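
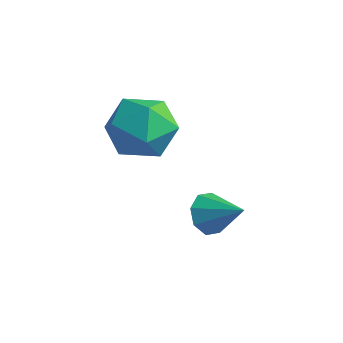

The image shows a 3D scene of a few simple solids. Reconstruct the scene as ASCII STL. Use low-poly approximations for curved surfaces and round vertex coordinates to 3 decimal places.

solid 
facet normal -0.845 -0.129 -0.519
outer loop
vertex 1.775 -0.441 -0.504
vertex 1.399 -0.488 0.12
vertex 1.591 0.056 -0.328
endloop
endfacet
facet normal 0.754 0.449 -0.480
outer loop
vertex 1.775 -0.441 -0.504
vertex 1.591 0.056 -0.328
vertex 2.541 -0.312 0.82
endloop
endfacet
facet normal -0.845 -0.129 -0.519
outer loop
vertex 1.591 0.056 -0.328
vertex 1.399 -0.488 0.12
vertex 1.294 0.235 0.111
endloop
endfacet
facet normal 0.435 0.898 -0.072
outer loop
vertex 1.591 0.056 -0.328
vertex 1.294 0.235 0.111
vertex 2.541 -0.312 0.82
endloop
endfacet
facet normal -0.846 -0.129 -0.517
outer loop
vertex 1.294 0.235 0.111
vertex 1.399 -0.488 0.12
vertex 1.06 -0.01 0.555
endloop
endfacet
facet normal 0.082 0.854 0.514
outer loop
vertex 1.294 0.235 0.111
vertex 1.06 -0.01 0.555
vertex 2.541 -0.312 0.82
endloop
endfacet
facet normal -0.846 -0.129 -0.517
outer loop
vertex 1.06 -0.01 0.555
vertex 1.399 -0.488 0.12
vertex 1.024 -0.534 0.745
endloop
endfacet
facet normal -0.097 0.345 0.934
outer loop
vertex 1.06 -0.01 0.555
vertex 1.024 -0.534 0.745
vertex 2.541 -0.312 0.82
endloop
endfacet
facet normal -0.846 -0.129 -0.517
outer loop
vertex 1.024 -0.534 0.745
vertex 1.399 -0.488 0.12
vertex 1.208 -1.031 0.568
endloop
endfacet
facet normal 0.002 -0.335 0.942
outer loop
vertex 1.024 -0.534 0.745
vertex 1.208 -1.031 0.568
vertex 2.541 -0.312 0.82
endloop
endfacet
facet normal -0.845 -0.130 -0.518
outer loop
vertex 1.208 -1.031 0.568
vertex 1.399 -0.488 0.12
vertex 1.504 -1.21 0.13
endloop
endfacet
facet normal 0.320 -0.781 0.536
outer loop
vertex 1.208 -1.031 0.568
vertex 1.504 -1.21 0.13
vertex 2.541 -0.312 0.82
endloop
endfacet
facet normal -0.845 -0.130 -0.519
outer loop
vertex 1.504 -1.21 0.13
vertex 1.399 -0.488 0.12
vertex 1.739 -0.966 -0.314
endloop
endfacet
facet normal 0.673 -0.738 -0.050
outer loop
vertex 1.504 -1.21 0.13
vertex 1.739 -0.966 -0.314
vertex 2.541 -0.312 0.82
endloop
endfacet
facet normal -0.845 -0.130 -0.519
outer loop
vertex 1.739 -0.966 -0.314
vertex 1.399 -0.488 0.12
vertex 1.775 -0.441 -0.504
endloop
endfacet
facet normal 0.852 -0.229 -0.471
outer loop
vertex 1.739 -0.966 -0.314
vertex 1.775 -0.441 -0.504
vertex 2.541 -0.312 0.82
endloop
endfacet
facet normal -0.264 0.964 -0.033
outer loop
vertex -0.914 0.391 1.973
vertex -1.996 0.108 2.342
vertex -1.155 0.365 3.125
endloop
endfacet
facet normal 0.432 0.895 0.110
outer loop
vertex -0.914 0.391 1.973
vertex -1.155 0.365 3.125
vertex -0.138 -0.076 2.726
endloop
endfacet
facet normal 0.732 0.532 -0.425
outer loop
vertex -0.914 0.391 1.973
vertex -0.138 -0.076 2.726
vertex -0.351 -0.606 1.696
endloop
endfacet
facet normal 0.223 0.376 -0.899
outer loop
vertex -0.914 0.391 1.973
vertex -0.351 -0.606 1.696
vertex -1.499 -0.492 1.459
endloop
endfacet
facet normal -0.392 0.643 -0.658
outer loop
vertex -0.914 0.391 1.973
vertex -1.499 -0.492 1.459
vertex -1.996 0.108 2.342
endloop
endfacet
facet normal 0.496 0.506 0.705
outer loop
vertex -0.138 -0.076 2.726
vertex -1.155 0.365 3.125
vertex -0.741 -0.648 3.561
endloop
endfacet
facet normal -0.629 0.618 0.472
outer loop
vertex -1.155 0.365 3.125
vertex -1.996 0.108 2.342
vertex -1.889 -0.534 3.324
endloop
endfacet
facet normal -0.837 0.098 -0.538
outer loop
vertex -1.996 0.108 2.342
vertex -1.499 -0.492 1.459
vertex -2.102 -1.064 2.294
endloop
endfacet
facet normal 0.158 -0.335 -0.929
outer loop
vertex -1.499 -0.492 1.459
vertex -0.351 -0.606 1.696
vertex -1.085 -1.505 1.895
endloop
endfacet
facet normal 0.984 -0.082 -0.161
outer loop
vertex -0.351 -0.606 1.696
vertex -0.138 -0.076 2.726
vertex -0.244 -1.248 2.678
endloop
endfacet
facet normal -0.223 -0.376 0.899
outer loop
vertex -1.326 -1.531 3.047
vertex -0.741 -0.648 3.561
vertex -1.889 -0.534 3.324
endloop
endfacet
facet normal -0.732 -0.532 0.425
outer loop
vertex -1.326 -1.531 3.047
vertex -1.889 -0.534 3.324
vertex -2.102 -1.064 2.294
endloop
endfacet
facet normal -0.432 -0.895 -0.110
outer loop
vertex -1.326 -1.531 3.047
vertex -2.102 -1.064 2.294
vertex -1.085 -1.505 1.895
endloop
endfacet
facet normal 0.264 -0.964 0.033
outer loop
vertex -1.326 -1.531 3.047
vertex -1.085 -1.505 1.895
vertex -0.244 -1.248 2.678
endloop
endfacet
facet normal 0.392 -0.643 0.658
outer loop
vertex -1.326 -1.531 3.047
vertex -0.244 -1.248 2.678
vertex -0.741 -0.648 3.561
endloop
endfacet
facet normal -0.158 0.335 0.929
outer loop
vertex -1.889 -0.534 3.324
vertex -0.741 -0.648 3.561
vertex -1.155 0.365 3.125
endloop
endfacet
facet normal -0.984 0.082 0.161
outer loop
vertex -2.102 -1.064 2.294
vertex -1.889 -0.534 3.324
vertex -1.996 0.108 2.342
endloop
endfacet
facet normal -0.496 -0.506 -0.705
outer loop
vertex -1.085 -1.505 1.895
vertex -2.102 -1.064 2.294
vertex -1.499 -0.492 1.459
endloop
endfacet
facet normal 0.629 -0.618 -0.472
outer loop
vertex -0.244 -1.248 2.678
vertex -1.085 -1.505 1.895
vertex -0.351 -0.606 1.696
endloop
endfacet
facet normal 0.837 -0.098 0.538
outer loop
vertex -0.741 -0.648 3.561
vertex -0.244 -1.248 2.678
vertex -0.138 -0.076 2.726
endloop
endfacet

endsolid


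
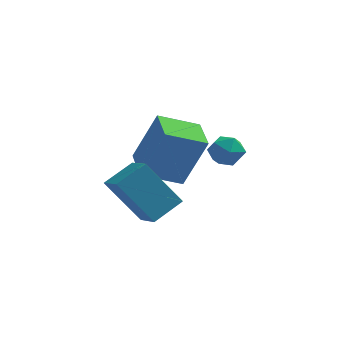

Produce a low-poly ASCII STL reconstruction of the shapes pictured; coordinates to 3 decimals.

solid 
facet normal -0.502 0.764 -0.407
outer loop
vertex -0.668 -2.979 -0.289
vertex 0.08 -2.192 0.266
vertex 0.503 -3.02 -1.81
endloop
endfacet
facet normal -0.613 -0.646 -0.455
outer loop
vertex 1.1 -3.928 -1.326
vertex -0.668 -2.979 -0.289
vertex 0.503 -3.02 -1.81
endloop
endfacet
facet normal -0.502 0.763 -0.407
outer loop
vertex 0.503 -3.02 -1.81
vertex 0.08 -2.192 0.266
vertex 1.251 -2.232 -1.255
endloop
endfacet
facet normal 0.610 -0.021 -0.792
outer loop
vertex 1.251 -2.232 -1.255
vertex 1.1 -3.928 -1.326
vertex 0.503 -3.02 -1.81
endloop
endfacet
facet normal -0.610 0.021 0.792
outer loop
vertex -0.668 -2.979 -0.289
vertex 0.677 -3.1 0.75
vertex 0.08 -2.192 0.266
endloop
endfacet
facet normal -0.613 -0.645 -0.455
outer loop
vertex -0.071 -3.888 0.195
vertex -0.668 -2.979 -0.289
vertex 1.1 -3.928 -1.326
endloop
endfacet
facet normal -0.610 0.021 0.792
outer loop
vertex -0.071 -3.888 0.195
vertex 0.677 -3.1 0.75
vertex -0.668 -2.979 -0.289
endloop
endfacet
facet normal 0.613 0.646 0.455
outer loop
vertex 0.08 -2.192 0.266
vertex 0.677 -3.1 0.75
vertex 1.251 -2.232 -1.255
endloop
endfacet
facet normal 0.610 -0.021 -0.792
outer loop
vertex 1.848 -3.141 -0.771
vertex 1.1 -3.928 -1.326
vertex 1.251 -2.232 -1.255
endloop
endfacet
facet normal 0.614 0.645 0.455
outer loop
vertex 1.251 -2.232 -1.255
vertex 0.677 -3.1 0.75
vertex 1.848 -3.141 -0.771
endloop
endfacet
facet normal 0.502 -0.764 0.406
outer loop
vertex 1.848 -3.141 -0.771
vertex -0.071 -3.888 0.195
vertex 1.1 -3.928 -1.326
endloop
endfacet
facet normal 0.502 -0.763 0.407
outer loop
vertex 0.677 -3.1 0.75
vertex -0.071 -3.888 0.195
vertex 1.848 -3.141 -0.771
endloop
endfacet
facet normal 0.348 0.868 -0.355
outer loop
vertex 3.002 1.073 -1.003
vertex 2.424 1.4 -0.77
vertex 2.989 1.344 -0.353
endloop
endfacet
facet normal 0.883 0.438 -0.165
outer loop
vertex 3.002 1.073 -1.003
vertex 2.989 1.344 -0.353
vertex 3.281 0.713 -0.466
endloop
endfacet
facet normal 0.825 -0.165 -0.540
outer loop
vertex 3.002 1.073 -1.003
vertex 3.281 0.713 -0.466
vertex 2.896 0.378 -0.952
endloop
endfacet
facet normal 0.253 -0.109 -0.961
outer loop
vertex 3.002 1.073 -1.003
vertex 2.896 0.378 -0.952
vertex 2.366 0.803 -1.14
endloop
endfacet
facet normal -0.042 0.529 -0.847
outer loop
vertex 3.002 1.073 -1.003
vertex 2.366 0.803 -1.14
vertex 2.424 1.4 -0.77
endloop
endfacet
facet normal 0.803 0.277 0.527
outer loop
vertex 3.281 0.713 -0.466
vertex 2.989 1.344 -0.353
vertex 2.874 0.817 0.1
endloop
endfacet
facet normal -0.064 0.974 0.218
outer loop
vertex 2.989 1.344 -0.353
vertex 2.424 1.4 -0.77
vertex 2.344 1.242 -0.088
endloop
endfacet
facet normal -0.696 0.426 -0.578
outer loop
vertex 2.424 1.4 -0.77
vertex 2.366 0.803 -1.14
vertex 1.959 0.907 -0.574
endloop
endfacet
facet normal -0.217 -0.609 -0.763
outer loop
vertex 2.366 0.803 -1.14
vertex 2.896 0.378 -0.952
vertex 2.251 0.276 -0.687
endloop
endfacet
facet normal 0.709 -0.700 -0.079
outer loop
vertex 2.896 0.378 -0.952
vertex 3.281 0.713 -0.466
vertex 2.816 0.22 -0.27
endloop
endfacet
facet normal -0.253 0.109 0.961
outer loop
vertex 2.238 0.547 -0.037
vertex 2.874 0.817 0.1
vertex 2.344 1.242 -0.088
endloop
endfacet
facet normal -0.825 0.165 0.540
outer loop
vertex 2.238 0.547 -0.037
vertex 2.344 1.242 -0.088
vertex 1.959 0.907 -0.574
endloop
endfacet
facet normal -0.883 -0.438 0.165
outer loop
vertex 2.238 0.547 -0.037
vertex 1.959 0.907 -0.574
vertex 2.251 0.276 -0.687
endloop
endfacet
facet normal -0.348 -0.868 0.355
outer loop
vertex 2.238 0.547 -0.037
vertex 2.251 0.276 -0.687
vertex 2.816 0.22 -0.27
endloop
endfacet
facet normal 0.042 -0.529 0.847
outer loop
vertex 2.238 0.547 -0.037
vertex 2.816 0.22 -0.27
vertex 2.874 0.817 0.1
endloop
endfacet
facet normal 0.217 0.609 0.763
outer loop
vertex 2.344 1.242 -0.088
vertex 2.874 0.817 0.1
vertex 2.989 1.344 -0.353
endloop
endfacet
facet normal -0.709 0.700 0.079
outer loop
vertex 1.959 0.907 -0.574
vertex 2.344 1.242 -0.088
vertex 2.424 1.4 -0.77
endloop
endfacet
facet normal -0.803 -0.277 -0.527
outer loop
vertex 2.251 0.276 -0.687
vertex 1.959 0.907 -0.574
vertex 2.366 0.803 -1.14
endloop
endfacet
facet normal 0.064 -0.974 -0.218
outer loop
vertex 2.816 0.22 -0.27
vertex 2.251 0.276 -0.687
vertex 2.896 0.378 -0.952
endloop
endfacet
facet normal 0.696 -0.426 0.578
outer loop
vertex 2.874 0.817 0.1
vertex 2.816 0.22 -0.27
vertex 3.281 0.713 -0.466
endloop
endfacet
facet normal -0.853 -0.362 0.376
outer loop
vertex 0.916 -1.09 1.051
vertex 0.421 0.242 1.212
vertex 0.106 -1.16 -0.852
endloop
endfacet
facet normal 0.346 -0.931 -0.113
outer loop
vertex 1.419 -0.602 -1.432
vertex 0.916 -1.09 1.051
vertex 0.106 -1.16 -0.852
endloop
endfacet
facet normal -0.853 -0.363 0.376
outer loop
vertex 0.106 -1.16 -0.852
vertex 0.421 0.242 1.212
vertex -0.389 0.171 -0.691
endloop
endfacet
facet normal -0.392 -0.034 -0.920
outer loop
vertex -0.389 0.171 -0.691
vertex 1.419 -0.602 -1.432
vertex 0.106 -1.16 -0.852
endloop
endfacet
facet normal 0.392 0.034 0.920
outer loop
vertex 0.916 -1.09 1.051
vertex 1.734 0.8 0.632
vertex 0.421 0.242 1.212
endloop
endfacet
facet normal 0.347 -0.931 -0.113
outer loop
vertex 2.229 -0.531 0.471
vertex 0.916 -1.09 1.051
vertex 1.419 -0.602 -1.432
endloop
endfacet
facet normal 0.392 0.034 0.920
outer loop
vertex 2.229 -0.531 0.471
vertex 1.734 0.8 0.632
vertex 0.916 -1.09 1.051
endloop
endfacet
facet normal -0.346 0.931 0.113
outer loop
vertex 0.421 0.242 1.212
vertex 1.734 0.8 0.632
vertex -0.389 0.171 -0.691
endloop
endfacet
facet normal -0.392 -0.034 -0.920
outer loop
vertex 0.924 0.73 -1.271
vertex 1.419 -0.602 -1.432
vertex -0.389 0.171 -0.691
endloop
endfacet
facet normal -0.346 0.931 0.113
outer loop
vertex -0.389 0.171 -0.691
vertex 1.734 0.8 0.632
vertex 0.924 0.73 -1.271
endloop
endfacet
facet normal 0.853 0.362 -0.376
outer loop
vertex 0.924 0.73 -1.271
vertex 2.229 -0.531 0.471
vertex 1.419 -0.602 -1.432
endloop
endfacet
facet normal 0.853 0.363 -0.376
outer loop
vertex 1.734 0.8 0.632
vertex 2.229 -0.531 0.471
vertex 0.924 0.73 -1.271
endloop
endfacet

endsolid


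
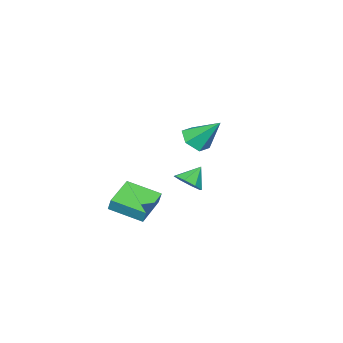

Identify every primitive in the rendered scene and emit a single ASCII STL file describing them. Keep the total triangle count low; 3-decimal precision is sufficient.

solid 
facet normal 0.133 -0.663 -0.737
outer loop
vertex 1.384 3.286 1.974
vertex 0.854 2.673 2.43
vertex 0.466 3.265 1.827
endloop
endfacet
facet normal 0.032 0.941 -0.337
outer loop
vertex 1.384 3.286 1.974
vertex 0.466 3.265 1.827
vertex 0.586 4.007 3.91
endloop
endfacet
facet normal 0.133 -0.663 -0.737
outer loop
vertex 0.466 3.265 1.827
vertex 0.854 2.673 2.43
vertex -0.064 2.652 2.283
endloop
endfacet
facet normal -0.802 0.575 -0.159
outer loop
vertex 0.466 3.265 1.827
vertex -0.064 2.652 2.283
vertex 0.586 4.007 3.91
endloop
endfacet
facet normal 0.133 -0.663 -0.737
outer loop
vertex -0.064 2.652 2.283
vertex 0.854 2.673 2.43
vertex 0.324 2.06 2.886
endloop
endfacet
facet normal -0.884 -0.119 0.452
outer loop
vertex -0.064 2.652 2.283
vertex 0.324 2.06 2.886
vertex 0.586 4.007 3.91
endloop
endfacet
facet normal 0.134 -0.663 -0.736
outer loop
vertex 0.324 2.06 2.886
vertex 0.854 2.673 2.43
vertex 1.242 2.082 3.033
endloop
endfacet
facet normal -0.131 -0.448 0.885
outer loop
vertex 0.324 2.06 2.886
vertex 1.242 2.082 3.033
vertex 0.586 4.007 3.91
endloop
endfacet
facet normal 0.134 -0.663 -0.736
outer loop
vertex 1.242 2.082 3.033
vertex 0.854 2.673 2.43
vertex 1.772 2.695 2.577
endloop
endfacet
facet normal 0.703 -0.082 0.706
outer loop
vertex 1.242 2.082 3.033
vertex 1.772 2.695 2.577
vertex 0.586 4.007 3.91
endloop
endfacet
facet normal 0.134 -0.663 -0.736
outer loop
vertex 1.772 2.695 2.577
vertex 0.854 2.673 2.43
vertex 1.384 3.286 1.974
endloop
endfacet
facet normal 0.785 0.612 0.095
outer loop
vertex 1.772 2.695 2.577
vertex 1.384 3.286 1.974
vertex 0.586 4.007 3.91
endloop
endfacet
facet normal -0.954 -0.216 0.206
outer loop
vertex 3.268 0.096 -0.39
vertex 2.735 1.904 -0.964
vertex 3.166 -0.174 -1.147
endloop
endfacet
facet normal 0.270 -0.918 0.291
outer loop
vertex 5.065 0.256 -1.556
vertex 3.268 0.096 -0.39
vertex 3.166 -0.174 -1.147
endloop
endfacet
facet normal -0.954 -0.216 0.206
outer loop
vertex 3.166 -0.174 -1.147
vertex 2.735 1.904 -0.964
vertex 2.633 1.633 -1.721
endloop
endfacet
facet normal -0.126 -0.334 -0.934
outer loop
vertex 2.633 1.633 -1.721
vertex 5.065 0.256 -1.556
vertex 3.166 -0.174 -1.147
endloop
endfacet
facet normal 0.126 0.334 0.934
outer loop
vertex 3.268 0.096 -0.39
vertex 4.634 2.334 -1.373
vertex 2.735 1.904 -0.964
endloop
endfacet
facet normal 0.271 -0.917 0.292
outer loop
vertex 5.167 0.527 -0.799
vertex 3.268 0.096 -0.39
vertex 5.065 0.256 -1.556
endloop
endfacet
facet normal 0.125 0.334 0.934
outer loop
vertex 5.167 0.527 -0.799
vertex 4.634 2.334 -1.373
vertex 3.268 0.096 -0.39
endloop
endfacet
facet normal -0.271 0.917 -0.292
outer loop
vertex 2.735 1.904 -0.964
vertex 4.634 2.334 -1.373
vertex 2.633 1.633 -1.721
endloop
endfacet
facet normal -0.126 -0.334 -0.934
outer loop
vertex 4.532 2.064 -2.13
vertex 5.065 0.256 -1.556
vertex 2.633 1.633 -1.721
endloop
endfacet
facet normal -0.271 0.918 -0.291
outer loop
vertex 2.633 1.633 -1.721
vertex 4.634 2.334 -1.373
vertex 4.532 2.064 -2.13
endloop
endfacet
facet normal 0.954 0.216 -0.206
outer loop
vertex 4.532 2.064 -2.13
vertex 5.167 0.527 -0.799
vertex 5.065 0.256 -1.556
endloop
endfacet
facet normal 0.954 0.216 -0.206
outer loop
vertex 4.634 2.334 -1.373
vertex 5.167 0.527 -0.799
vertex 4.532 2.064 -2.13
endloop
endfacet
facet normal 0.696 -0.169 -0.698
outer loop
vertex -2.044 -0.711 -2.63
vertex -2.564 -0.264 -3.257
vertex -1.9 -0.015 -2.655
endloop
endfacet
facet normal 0.204 -0.007 0.979
outer loop
vertex -2.044 -0.711 -2.63
vertex -1.9 -0.015 -2.655
vertex -3.496 -0.036 -2.323
endloop
endfacet
facet normal 0.696 -0.170 -0.697
outer loop
vertex -1.9 -0.015 -2.655
vertex -2.564 -0.264 -3.257
vertex -2.145 0.536 -3.034
endloop
endfacet
facet normal 0.154 0.606 0.781
outer loop
vertex -1.9 -0.015 -2.655
vertex -2.145 0.536 -3.034
vertex -3.496 -0.036 -2.323
endloop
endfacet
facet normal 0.696 -0.170 -0.698
outer loop
vertex -2.145 0.536 -3.034
vertex -2.564 -0.264 -3.257
vertex -2.635 0.619 -3.543
endloop
endfacet
facet normal -0.205 0.915 0.347
outer loop
vertex -2.145 0.536 -3.034
vertex -2.635 0.619 -3.543
vertex -3.496 -0.036 -2.323
endloop
endfacet
facet normal 0.697 -0.170 -0.697
outer loop
vertex -2.635 0.619 -3.543
vertex -2.564 -0.264 -3.257
vertex -3.083 0.184 -3.885
endloop
endfacet
facet normal -0.666 0.742 -0.072
outer loop
vertex -2.635 0.619 -3.543
vertex -3.083 0.184 -3.885
vertex -3.496 -0.036 -2.323
endloop
endfacet
facet normal 0.697 -0.170 -0.697
outer loop
vertex -3.083 0.184 -3.885
vertex -2.564 -0.264 -3.257
vertex -3.227 -0.512 -3.859
endloop
endfacet
facet normal -0.956 0.189 -0.226
outer loop
vertex -3.083 0.184 -3.885
vertex -3.227 -0.512 -3.859
vertex -3.496 -0.036 -2.323
endloop
endfacet
facet normal 0.696 -0.169 -0.697
outer loop
vertex -3.227 -0.512 -3.859
vertex -2.564 -0.264 -3.257
vertex -2.982 -1.063 -3.481
endloop
endfacet
facet normal -0.906 -0.422 -0.028
outer loop
vertex -3.227 -0.512 -3.859
vertex -2.982 -1.063 -3.481
vertex -3.496 -0.036 -2.323
endloop
endfacet
facet normal 0.696 -0.169 -0.698
outer loop
vertex -2.982 -1.063 -3.481
vertex -2.564 -0.264 -3.257
vertex -2.492 -1.146 -2.972
endloop
endfacet
facet normal -0.546 -0.732 0.407
outer loop
vertex -2.982 -1.063 -3.481
vertex -2.492 -1.146 -2.972
vertex -3.496 -0.036 -2.323
endloop
endfacet
facet normal 0.696 -0.169 -0.698
outer loop
vertex -2.492 -1.146 -2.972
vertex -2.564 -0.264 -3.257
vertex -2.044 -0.711 -2.63
endloop
endfacet
facet normal -0.086 -0.560 0.824
outer loop
vertex -2.492 -1.146 -2.972
vertex -2.044 -0.711 -2.63
vertex -3.496 -0.036 -2.323
endloop
endfacet

endsolid


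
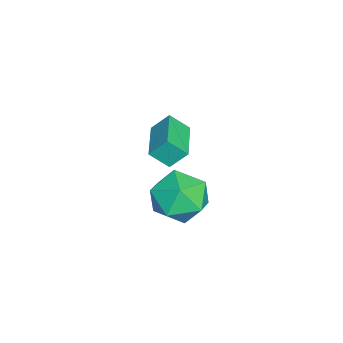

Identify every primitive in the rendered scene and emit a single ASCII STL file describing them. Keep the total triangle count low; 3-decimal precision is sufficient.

solid 
facet normal -0.992 -0.119 -0.032
outer loop
vertex -3.941 -2.106 0.462
vertex -4.012 -1.326 -0.253
vertex -3.833 -2.799 -0.306
endloop
endfacet
facet normal 0.067 -0.736 0.674
outer loop
vertex -1.968 -2.574 -0.247
vertex -3.941 -2.106 0.462
vertex -3.833 -2.799 -0.306
endloop
endfacet
facet normal -0.992 -0.119 -0.030
outer loop
vertex -3.833 -2.799 -0.306
vertex -4.012 -1.326 -0.253
vertex -3.905 -2.019 -1.02
endloop
endfacet
facet normal 0.104 -0.666 -0.738
outer loop
vertex -3.905 -2.019 -1.02
vertex -1.968 -2.574 -0.247
vertex -3.833 -2.799 -0.306
endloop
endfacet
facet normal -0.104 0.667 0.738
outer loop
vertex -3.941 -2.106 0.462
vertex -2.147 -1.101 -0.194
vertex -4.012 -1.326 -0.253
endloop
endfacet
facet normal 0.068 -0.736 0.674
outer loop
vertex -2.075 -1.881 0.52
vertex -3.941 -2.106 0.462
vertex -1.968 -2.574 -0.247
endloop
endfacet
facet normal -0.103 0.666 0.738
outer loop
vertex -2.075 -1.881 0.52
vertex -2.147 -1.101 -0.194
vertex -3.941 -2.106 0.462
endloop
endfacet
facet normal -0.067 0.736 -0.674
outer loop
vertex -4.012 -1.326 -0.253
vertex -2.147 -1.101 -0.194
vertex -3.905 -2.019 -1.02
endloop
endfacet
facet normal 0.103 -0.667 -0.738
outer loop
vertex -2.039 -1.794 -0.962
vertex -1.968 -2.574 -0.247
vertex -3.905 -2.019 -1.02
endloop
endfacet
facet normal -0.068 0.736 -0.674
outer loop
vertex -3.905 -2.019 -1.02
vertex -2.147 -1.101 -0.194
vertex -2.039 -1.794 -0.962
endloop
endfacet
facet normal 0.992 0.119 0.031
outer loop
vertex -2.039 -1.794 -0.962
vertex -2.075 -1.881 0.52
vertex -1.968 -2.574 -0.247
endloop
endfacet
facet normal 0.992 0.120 0.031
outer loop
vertex -2.147 -1.101 -0.194
vertex -2.075 -1.881 0.52
vertex -2.039 -1.794 -0.962
endloop
endfacet
facet normal -0.866 -0.320 0.384
outer loop
vertex -0.164 -0.676 0.239
vertex 0.218 -1.85 0.122
vertex 0.45 -1.224 1.168
endloop
endfacet
facet normal -0.692 0.320 0.647
outer loop
vertex -0.164 -0.676 0.239
vertex 0.45 -1.224 1.168
vertex 0.707 -0.05 0.862
endloop
endfacet
facet normal -0.627 0.773 0.099
outer loop
vertex -0.164 -0.676 0.239
vertex 0.707 -0.05 0.862
vertex 0.635 0.05 -0.372
endloop
endfacet
facet normal -0.760 0.413 -0.502
outer loop
vertex -0.164 -0.676 0.239
vertex 0.635 0.05 -0.372
vertex 0.332 -1.063 -0.83
endloop
endfacet
facet normal -0.908 -0.263 -0.326
outer loop
vertex -0.164 -0.676 0.239
vertex 0.332 -1.063 -0.83
vertex 0.218 -1.85 0.122
endloop
endfacet
facet normal -0.055 0.263 0.963
outer loop
vertex 0.707 -0.05 0.862
vertex 0.45 -1.224 1.168
vertex 1.628 -0.837 1.13
endloop
endfacet
facet normal -0.337 -0.773 0.537
outer loop
vertex 0.45 -1.224 1.168
vertex 0.218 -1.85 0.122
vertex 1.325 -1.95 0.672
endloop
endfacet
facet normal -0.404 -0.681 -0.611
outer loop
vertex 0.218 -1.85 0.122
vertex 0.332 -1.063 -0.83
vertex 1.253 -1.85 -0.562
endloop
endfacet
facet normal -0.165 0.413 -0.896
outer loop
vertex 0.332 -1.063 -0.83
vertex 0.635 0.05 -0.372
vertex 1.51 -0.676 -0.868
endloop
endfacet
facet normal 0.051 0.996 0.078
outer loop
vertex 0.635 0.05 -0.372
vertex 0.707 -0.05 0.862
vertex 1.742 -0.05 0.178
endloop
endfacet
facet normal 0.760 -0.413 0.502
outer loop
vertex 2.124 -1.224 0.061
vertex 1.628 -0.837 1.13
vertex 1.325 -1.95 0.672
endloop
endfacet
facet normal 0.627 -0.773 -0.099
outer loop
vertex 2.124 -1.224 0.061
vertex 1.325 -1.95 0.672
vertex 1.253 -1.85 -0.562
endloop
endfacet
facet normal 0.692 -0.320 -0.647
outer loop
vertex 2.124 -1.224 0.061
vertex 1.253 -1.85 -0.562
vertex 1.51 -0.676 -0.868
endloop
endfacet
facet normal 0.866 0.320 -0.384
outer loop
vertex 2.124 -1.224 0.061
vertex 1.51 -0.676 -0.868
vertex 1.742 -0.05 0.178
endloop
endfacet
facet normal 0.908 0.263 0.326
outer loop
vertex 2.124 -1.224 0.061
vertex 1.742 -0.05 0.178
vertex 1.628 -0.837 1.13
endloop
endfacet
facet normal 0.165 -0.413 0.896
outer loop
vertex 1.325 -1.95 0.672
vertex 1.628 -0.837 1.13
vertex 0.45 -1.224 1.168
endloop
endfacet
facet normal -0.051 -0.996 -0.078
outer loop
vertex 1.253 -1.85 -0.562
vertex 1.325 -1.95 0.672
vertex 0.218 -1.85 0.122
endloop
endfacet
facet normal 0.055 -0.263 -0.963
outer loop
vertex 1.51 -0.676 -0.868
vertex 1.253 -1.85 -0.562
vertex 0.332 -1.063 -0.83
endloop
endfacet
facet normal 0.337 0.773 -0.537
outer loop
vertex 1.742 -0.05 0.178
vertex 1.51 -0.676 -0.868
vertex 0.635 0.05 -0.372
endloop
endfacet
facet normal 0.404 0.681 0.611
outer loop
vertex 1.628 -0.837 1.13
vertex 1.742 -0.05 0.178
vertex 0.707 -0.05 0.862
endloop
endfacet

endsolid


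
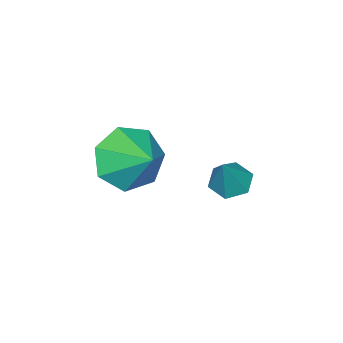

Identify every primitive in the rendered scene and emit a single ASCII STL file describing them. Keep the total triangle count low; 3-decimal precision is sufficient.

solid 
facet normal -0.283 -0.806 -0.520
outer loop
vertex 3.408 -3.894 2.079
vertex 2.949 -4.141 2.712
vertex 2.736 -3.66 2.082
endloop
endfacet
facet normal 0.299 0.863 -0.407
outer loop
vertex 3.408 -3.894 2.079
vertex 2.736 -3.66 2.082
vertex 3.251 -3.279 3.268
endloop
endfacet
facet normal -0.282 -0.806 -0.520
outer loop
vertex 2.736 -3.66 2.082
vertex 2.949 -4.141 2.712
vertex 2.224 -3.789 2.56
endloop
endfacet
facet normal -0.362 0.922 -0.139
outer loop
vertex 2.736 -3.66 2.082
vertex 2.224 -3.789 2.56
vertex 3.251 -3.279 3.268
endloop
endfacet
facet normal -0.282 -0.806 -0.521
outer loop
vertex 2.224 -3.789 2.56
vertex 2.949 -4.141 2.712
vertex 2.258 -4.183 3.151
endloop
endfacet
facet normal -0.628 0.631 0.456
outer loop
vertex 2.224 -3.789 2.56
vertex 2.258 -4.183 3.151
vertex 3.251 -3.279 3.268
endloop
endfacet
facet normal -0.282 -0.806 -0.520
outer loop
vertex 2.258 -4.183 3.151
vertex 2.949 -4.141 2.712
vertex 2.812 -4.545 3.412
endloop
endfacet
facet normal -0.301 0.210 0.930
outer loop
vertex 2.258 -4.183 3.151
vertex 2.812 -4.545 3.412
vertex 3.251 -3.279 3.268
endloop
endfacet
facet normal -0.284 -0.805 -0.520
outer loop
vertex 2.812 -4.545 3.412
vertex 2.949 -4.141 2.712
vertex 3.469 -4.604 3.145
endloop
endfacet
facet normal 0.374 -0.024 0.927
outer loop
vertex 2.812 -4.545 3.412
vertex 3.469 -4.604 3.145
vertex 3.251 -3.279 3.268
endloop
endfacet
facet normal -0.284 -0.805 -0.521
outer loop
vertex 3.469 -4.604 3.145
vertex 2.949 -4.141 2.712
vertex 3.734 -4.314 2.552
endloop
endfacet
facet normal 0.888 0.105 0.448
outer loop
vertex 3.469 -4.604 3.145
vertex 3.734 -4.314 2.552
vertex 3.251 -3.279 3.268
endloop
endfacet
facet normal -0.284 -0.806 -0.520
outer loop
vertex 3.734 -4.314 2.552
vertex 2.949 -4.141 2.712
vertex 3.408 -3.894 2.079
endloop
endfacet
facet normal 0.854 0.499 -0.145
outer loop
vertex 3.734 -4.314 2.552
vertex 3.408 -3.894 2.079
vertex 3.251 -3.279 3.268
endloop
endfacet
facet normal -0.491 -0.164 -0.855
outer loop
vertex 1.08 -3.081 0.737
vertex 0.674 -3.242 1.001
vertex 0.72 -2.749 0.88
endloop
endfacet
facet normal 0.655 0.750 -0.092
outer loop
vertex 1.08 -3.081 0.737
vertex 0.72 -2.749 0.88
vertex 1.226 -3.058 1.959
endloop
endfacet
facet normal -0.492 -0.164 -0.855
outer loop
vertex 0.72 -2.749 0.88
vertex 0.674 -3.242 1.001
vertex 0.315 -2.91 1.144
endloop
endfacet
facet normal -0.150 0.930 0.337
outer loop
vertex 0.72 -2.749 0.88
vertex 0.315 -2.91 1.144
vertex 1.226 -3.058 1.959
endloop
endfacet
facet normal -0.493 -0.165 -0.854
outer loop
vertex 0.315 -2.91 1.144
vertex 0.674 -3.242 1.001
vertex 0.269 -3.404 1.266
endloop
endfacet
facet normal -0.625 0.242 0.742
outer loop
vertex 0.315 -2.91 1.144
vertex 0.269 -3.404 1.266
vertex 1.226 -3.058 1.959
endloop
endfacet
facet normal -0.493 -0.166 -0.854
outer loop
vertex 0.269 -3.404 1.266
vertex 0.674 -3.242 1.001
vertex 0.629 -3.736 1.123
endloop
endfacet
facet normal -0.294 -0.629 0.720
outer loop
vertex 0.269 -3.404 1.266
vertex 0.629 -3.736 1.123
vertex 1.226 -3.058 1.959
endloop
endfacet
facet normal -0.493 -0.166 -0.854
outer loop
vertex 0.629 -3.736 1.123
vertex 0.674 -3.242 1.001
vertex 1.034 -3.574 0.858
endloop
endfacet
facet normal 0.513 -0.808 0.289
outer loop
vertex 0.629 -3.736 1.123
vertex 1.034 -3.574 0.858
vertex 1.226 -3.058 1.959
endloop
endfacet
facet normal -0.491 -0.164 -0.855
outer loop
vertex 1.034 -3.574 0.858
vertex 0.674 -3.242 1.001
vertex 1.08 -3.081 0.737
endloop
endfacet
facet normal 0.986 -0.120 -0.116
outer loop
vertex 1.034 -3.574 0.858
vertex 1.08 -3.081 0.737
vertex 1.226 -3.058 1.959
endloop
endfacet

endsolid


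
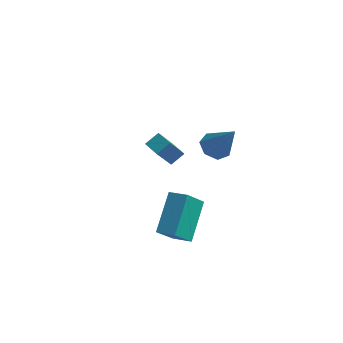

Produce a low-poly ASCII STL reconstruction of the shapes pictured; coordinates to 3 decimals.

solid 
facet normal -0.860 0.475 0.185
outer loop
vertex -0.318 0.951 -0.334
vertex 0.088 1.504 0.133
vertex -0.059 1.98 -1.776
endloop
endfacet
facet normal -0.489 -0.666 -0.563
outer loop
vertex 0.672 1.576 -1.933
vertex -0.318 0.951 -0.334
vertex -0.059 1.98 -1.776
endloop
endfacet
facet normal -0.860 0.475 0.185
outer loop
vertex -0.059 1.98 -1.776
vertex 0.088 1.504 0.133
vertex 0.347 2.533 -1.309
endloop
endfacet
facet normal 0.144 0.574 -0.806
outer loop
vertex 0.347 2.533 -1.309
vertex 0.672 1.576 -1.933
vertex -0.059 1.98 -1.776
endloop
endfacet
facet normal -0.144 -0.574 0.806
outer loop
vertex -0.318 0.951 -0.334
vertex 0.819 1.1 -0.024
vertex 0.088 1.504 0.133
endloop
endfacet
facet normal -0.489 -0.666 -0.563
outer loop
vertex 0.413 0.547 -0.491
vertex -0.318 0.951 -0.334
vertex 0.672 1.576 -1.933
endloop
endfacet
facet normal -0.144 -0.574 0.806
outer loop
vertex 0.413 0.547 -0.491
vertex 0.819 1.1 -0.024
vertex -0.318 0.951 -0.334
endloop
endfacet
facet normal 0.489 0.666 0.563
outer loop
vertex 0.088 1.504 0.133
vertex 0.819 1.1 -0.024
vertex 0.347 2.533 -1.309
endloop
endfacet
facet normal 0.144 0.574 -0.806
outer loop
vertex 1.078 2.129 -1.466
vertex 0.672 1.576 -1.933
vertex 0.347 2.533 -1.309
endloop
endfacet
facet normal 0.489 0.666 0.563
outer loop
vertex 0.347 2.533 -1.309
vertex 0.819 1.1 -0.024
vertex 1.078 2.129 -1.466
endloop
endfacet
facet normal 0.860 -0.475 -0.185
outer loop
vertex 1.078 2.129 -1.466
vertex 0.413 0.547 -0.491
vertex 0.672 1.576 -1.933
endloop
endfacet
facet normal 0.860 -0.475 -0.185
outer loop
vertex 0.819 1.1 -0.024
vertex 0.413 0.547 -0.491
vertex 1.078 2.129 -1.466
endloop
endfacet
facet normal -0.970 0.118 -0.212
outer loop
vertex 2.521 -2.991 0.332
vertex 2.876 -2.044 -0.763
vertex 2.622 -4.586 -1.015
endloop
endfacet
facet normal -0.239 -0.635 0.734
outer loop
vertex 3.524 -4.696 -0.817
vertex 2.521 -2.991 0.332
vertex 2.622 -4.586 -1.015
endloop
endfacet
facet normal -0.970 0.118 -0.213
outer loop
vertex 2.622 -4.586 -1.015
vertex 2.876 -2.044 -0.763
vertex 2.977 -3.64 -2.109
endloop
endfacet
facet normal 0.048 -0.763 -0.644
outer loop
vertex 2.977 -3.64 -2.109
vertex 3.524 -4.696 -0.817
vertex 2.622 -4.586 -1.015
endloop
endfacet
facet normal -0.048 0.763 0.644
outer loop
vertex 2.521 -2.991 0.332
vertex 3.778 -2.154 -0.565
vertex 2.876 -2.044 -0.763
endloop
endfacet
facet normal -0.237 -0.635 0.735
outer loop
vertex 3.423 -3.1 0.529
vertex 2.521 -2.991 0.332
vertex 3.524 -4.696 -0.817
endloop
endfacet
facet normal -0.048 0.763 0.644
outer loop
vertex 3.423 -3.1 0.529
vertex 3.778 -2.154 -0.565
vertex 2.521 -2.991 0.332
endloop
endfacet
facet normal 0.239 0.635 -0.735
outer loop
vertex 2.876 -2.044 -0.763
vertex 3.778 -2.154 -0.565
vertex 2.977 -3.64 -2.109
endloop
endfacet
facet normal 0.048 -0.763 -0.644
outer loop
vertex 3.879 -3.749 -1.912
vertex 3.524 -4.696 -0.817
vertex 2.977 -3.64 -2.109
endloop
endfacet
facet normal 0.237 0.636 -0.735
outer loop
vertex 2.977 -3.64 -2.109
vertex 3.778 -2.154 -0.565
vertex 3.879 -3.749 -1.912
endloop
endfacet
facet normal 0.970 -0.118 0.213
outer loop
vertex 3.879 -3.749 -1.912
vertex 3.423 -3.1 0.529
vertex 3.524 -4.696 -0.817
endloop
endfacet
facet normal 0.970 -0.118 0.213
outer loop
vertex 3.778 -2.154 -0.565
vertex 3.423 -3.1 0.529
vertex 3.879 -3.749 -1.912
endloop
endfacet
facet normal -0.540 0.174 -0.823
outer loop
vertex 3.731 -0.494 0.963
vertex 3.383 0.095 1.316
vertex 4.027 0.101 0.895
endloop
endfacet
facet normal 0.858 -0.454 -0.239
outer loop
vertex 3.731 -0.494 0.963
vertex 4.027 0.101 0.895
vertex 4.397 -0.235 2.864
endloop
endfacet
facet normal -0.540 0.175 -0.823
outer loop
vertex 4.027 0.101 0.895
vertex 3.383 0.095 1.316
vertex 3.838 0.691 1.144
endloop
endfacet
facet normal 0.931 0.347 -0.116
outer loop
vertex 4.027 0.101 0.895
vertex 3.838 0.691 1.144
vertex 4.397 -0.235 2.864
endloop
endfacet
facet normal -0.540 0.175 -0.823
outer loop
vertex 3.838 0.691 1.144
vertex 3.383 0.095 1.316
vertex 3.306 0.832 1.523
endloop
endfacet
facet normal 0.443 0.841 0.309
outer loop
vertex 3.838 0.691 1.144
vertex 3.306 0.832 1.523
vertex 4.397 -0.235 2.864
endloop
endfacet
facet normal -0.540 0.175 -0.823
outer loop
vertex 3.306 0.832 1.523
vertex 3.383 0.095 1.316
vertex 2.832 0.418 1.746
endloop
endfacet
facet normal -0.237 0.657 0.716
outer loop
vertex 3.306 0.832 1.523
vertex 2.832 0.418 1.746
vertex 4.397 -0.235 2.864
endloop
endfacet
facet normal -0.540 0.176 -0.823
outer loop
vertex 2.832 0.418 1.746
vertex 3.383 0.095 1.316
vertex 2.772 -0.24 1.645
endloop
endfacet
facet normal -0.599 -0.068 0.798
outer loop
vertex 2.832 0.418 1.746
vertex 2.772 -0.24 1.645
vertex 4.397 -0.235 2.864
endloop
endfacet
facet normal -0.540 0.176 -0.823
outer loop
vertex 2.772 -0.24 1.645
vertex 3.383 0.095 1.316
vertex 3.172 -0.646 1.296
endloop
endfacet
facet normal -0.368 -0.788 0.494
outer loop
vertex 2.772 -0.24 1.645
vertex 3.172 -0.646 1.296
vertex 4.397 -0.235 2.864
endloop
endfacet
facet normal -0.539 0.176 -0.824
outer loop
vertex 3.172 -0.646 1.296
vertex 3.383 0.095 1.316
vertex 3.731 -0.494 0.963
endloop
endfacet
facet normal 0.280 -0.959 0.033
outer loop
vertex 3.172 -0.646 1.296
vertex 3.731 -0.494 0.963
vertex 4.397 -0.235 2.864
endloop
endfacet

endsolid


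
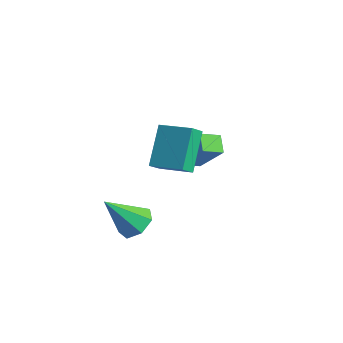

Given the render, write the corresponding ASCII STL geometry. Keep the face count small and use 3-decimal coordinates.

solid 
facet normal -0.632 -0.126 -0.765
outer loop
vertex -0.77 0.31 -2.88
vertex -1.494 0.729 -2.351
vertex -0.501 1.253 -3.257
endloop
endfacet
facet normal 0.732 -0.423 -0.535
outer loop
vertex 0.794 1.511 -1.689
vertex -0.77 0.31 -2.88
vertex -0.501 1.253 -3.257
endloop
endfacet
facet normal -0.632 -0.126 -0.765
outer loop
vertex -0.501 1.253 -3.257
vertex -1.494 0.729 -2.351
vertex -1.225 1.671 -2.728
endloop
endfacet
facet normal 0.256 0.898 -0.359
outer loop
vertex -1.225 1.671 -2.728
vertex 0.794 1.511 -1.689
vertex -0.501 1.253 -3.257
endloop
endfacet
facet normal -0.257 -0.897 0.360
outer loop
vertex -0.77 0.31 -2.88
vertex -0.199 0.987 -0.783
vertex -1.494 0.729 -2.351
endloop
endfacet
facet normal 0.732 -0.423 -0.535
outer loop
vertex 0.525 0.569 -1.312
vertex -0.77 0.31 -2.88
vertex 0.794 1.511 -1.689
endloop
endfacet
facet normal -0.256 -0.898 0.359
outer loop
vertex 0.525 0.569 -1.312
vertex -0.199 0.987 -0.783
vertex -0.77 0.31 -2.88
endloop
endfacet
facet normal -0.732 0.423 0.535
outer loop
vertex -1.494 0.729 -2.351
vertex -0.199 0.987 -0.783
vertex -1.225 1.671 -2.728
endloop
endfacet
facet normal 0.256 0.897 -0.360
outer loop
vertex 0.07 1.93 -1.16
vertex 0.794 1.511 -1.689
vertex -1.225 1.671 -2.728
endloop
endfacet
facet normal -0.732 0.423 0.535
outer loop
vertex -1.225 1.671 -2.728
vertex -0.199 0.987 -0.783
vertex 0.07 1.93 -1.16
endloop
endfacet
facet normal 0.632 0.126 0.765
outer loop
vertex 0.07 1.93 -1.16
vertex 0.525 0.569 -1.312
vertex 0.794 1.511 -1.689
endloop
endfacet
facet normal 0.632 0.126 0.765
outer loop
vertex -0.199 0.987 -0.783
vertex 0.525 0.569 -1.312
vertex 0.07 1.93 -1.16
endloop
endfacet
facet normal 0.267 0.572 -0.775
outer loop
vertex 1.281 -2.779 -3.774
vertex 0.564 -3.111 -4.266
vertex 0.59 -2.367 -3.708
endloop
endfacet
facet normal 0.314 0.388 0.866
outer loop
vertex 1.281 -2.779 -3.774
vertex 0.59 -2.367 -3.708
vertex -0.004 -4.329 -2.614
endloop
endfacet
facet normal 0.267 0.572 -0.775
outer loop
vertex 0.59 -2.367 -3.708
vertex 0.564 -3.111 -4.266
vertex -0.12 -2.515 -4.062
endloop
endfacet
facet normal -0.464 0.534 0.707
outer loop
vertex 0.59 -2.367 -3.708
vertex -0.12 -2.515 -4.062
vertex -0.004 -4.329 -2.614
endloop
endfacet
facet normal 0.267 0.572 -0.776
outer loop
vertex -0.12 -2.515 -4.062
vertex 0.564 -3.111 -4.266
vertex -0.315 -3.112 -4.569
endloop
endfacet
facet normal -0.966 0.121 0.229
outer loop
vertex -0.12 -2.515 -4.062
vertex -0.315 -3.112 -4.569
vertex -0.004 -4.329 -2.614
endloop
endfacet
facet normal 0.267 0.572 -0.775
outer loop
vertex -0.315 -3.112 -4.569
vertex 0.564 -3.111 -4.266
vertex 0.153 -3.708 -4.848
endloop
endfacet
facet normal -0.814 -0.542 -0.208
outer loop
vertex -0.315 -3.112 -4.569
vertex 0.153 -3.708 -4.848
vertex -0.004 -4.329 -2.614
endloop
endfacet
facet normal 0.267 0.572 -0.775
outer loop
vertex 0.153 -3.708 -4.848
vertex 0.564 -3.111 -4.266
vertex 0.93 -3.854 -4.688
endloop
endfacet
facet normal -0.123 -0.954 -0.274
outer loop
vertex 0.153 -3.708 -4.848
vertex 0.93 -3.854 -4.688
vertex -0.004 -4.329 -2.614
endloop
endfacet
facet normal 0.268 0.572 -0.775
outer loop
vertex 0.93 -3.854 -4.688
vertex 0.564 -3.111 -4.266
vertex 1.432 -3.441 -4.21
endloop
endfacet
facet normal 0.587 -0.806 0.080
outer loop
vertex 0.93 -3.854 -4.688
vertex 1.432 -3.441 -4.21
vertex -0.004 -4.329 -2.614
endloop
endfacet
facet normal 0.267 0.572 -0.776
outer loop
vertex 1.432 -3.441 -4.21
vertex 0.564 -3.111 -4.266
vertex 1.281 -2.779 -3.774
endloop
endfacet
facet normal 0.782 -0.209 0.587
outer loop
vertex 1.432 -3.441 -4.21
vertex 1.281 -2.779 -3.774
vertex -0.004 -4.329 -2.614
endloop
endfacet
facet normal -0.902 -0.374 -0.216
outer loop
vertex 1.009 -2.182 1.916
vertex 0.877 -1.535 1.349
vertex 1.862 -3.351 0.38
endloop
endfacet
facet normal 0.152 -0.744 0.651
outer loop
vertex 3.323 -2.745 0.731
vertex 1.009 -2.182 1.916
vertex 1.862 -3.351 0.38
endloop
endfacet
facet normal -0.902 -0.374 -0.217
outer loop
vertex 1.862 -3.351 0.38
vertex 0.877 -1.535 1.349
vertex 1.73 -2.704 -0.186
endloop
endfacet
facet normal 0.405 -0.554 -0.728
outer loop
vertex 1.73 -2.704 -0.186
vertex 3.323 -2.745 0.731
vertex 1.862 -3.351 0.38
endloop
endfacet
facet normal -0.405 0.555 0.727
outer loop
vertex 1.009 -2.182 1.916
vertex 2.338 -0.929 1.7
vertex 0.877 -1.535 1.349
endloop
endfacet
facet normal 0.152 -0.744 0.651
outer loop
vertex 2.47 -1.576 2.266
vertex 1.009 -2.182 1.916
vertex 3.323 -2.745 0.731
endloop
endfacet
facet normal -0.404 0.554 0.728
outer loop
vertex 2.47 -1.576 2.266
vertex 2.338 -0.929 1.7
vertex 1.009 -2.182 1.916
endloop
endfacet
facet normal -0.152 0.744 -0.651
outer loop
vertex 0.877 -1.535 1.349
vertex 2.338 -0.929 1.7
vertex 1.73 -2.704 -0.186
endloop
endfacet
facet normal 0.404 -0.555 -0.727
outer loop
vertex 3.191 -2.098 0.164
vertex 3.323 -2.745 0.731
vertex 1.73 -2.704 -0.186
endloop
endfacet
facet normal -0.153 0.744 -0.651
outer loop
vertex 1.73 -2.704 -0.186
vertex 2.338 -0.929 1.7
vertex 3.191 -2.098 0.164
endloop
endfacet
facet normal 0.902 0.374 0.217
outer loop
vertex 3.191 -2.098 0.164
vertex 2.47 -1.576 2.266
vertex 3.323 -2.745 0.731
endloop
endfacet
facet normal 0.902 0.374 0.217
outer loop
vertex 2.338 -0.929 1.7
vertex 2.47 -1.576 2.266
vertex 3.191 -2.098 0.164
endloop
endfacet

endsolid


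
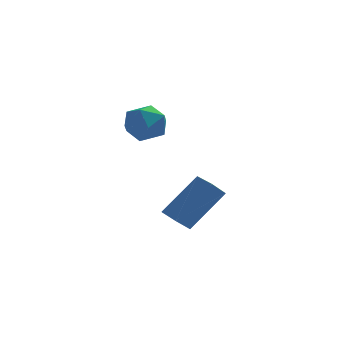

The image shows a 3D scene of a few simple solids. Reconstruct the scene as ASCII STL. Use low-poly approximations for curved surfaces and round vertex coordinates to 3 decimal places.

solid 
facet normal -0.600 -0.341 -0.724
outer loop
vertex 2.719 -1.736 -1.69
vertex 2.181 -1.051 -1.567
vertex 3.214 -1.23 -2.339
endloop
endfacet
facet normal 0.612 -0.778 -0.140
outer loop
vertex 4.479 -0.509 -0.813
vertex 2.719 -1.736 -1.69
vertex 3.214 -1.23 -2.339
endloop
endfacet
facet normal -0.600 -0.342 -0.723
outer loop
vertex 3.214 -1.23 -2.339
vertex 2.181 -1.051 -1.567
vertex 2.675 -0.545 -2.216
endloop
endfacet
facet normal 0.515 0.527 -0.676
outer loop
vertex 2.675 -0.545 -2.216
vertex 4.479 -0.509 -0.813
vertex 3.214 -1.23 -2.339
endloop
endfacet
facet normal -0.516 -0.526 0.676
outer loop
vertex 2.719 -1.736 -1.69
vertex 3.446 -0.33 -0.041
vertex 2.181 -1.051 -1.567
endloop
endfacet
facet normal 0.612 -0.778 -0.140
outer loop
vertex 3.985 -1.015 -0.164
vertex 2.719 -1.736 -1.69
vertex 4.479 -0.509 -0.813
endloop
endfacet
facet normal -0.515 -0.527 0.676
outer loop
vertex 3.985 -1.015 -0.164
vertex 3.446 -0.33 -0.041
vertex 2.719 -1.736 -1.69
endloop
endfacet
facet normal -0.613 0.778 0.140
outer loop
vertex 2.181 -1.051 -1.567
vertex 3.446 -0.33 -0.041
vertex 2.675 -0.545 -2.216
endloop
endfacet
facet normal 0.515 0.526 -0.676
outer loop
vertex 3.941 0.176 -0.69
vertex 4.479 -0.509 -0.813
vertex 2.675 -0.545 -2.216
endloop
endfacet
facet normal -0.612 0.778 0.140
outer loop
vertex 2.675 -0.545 -2.216
vertex 3.446 -0.33 -0.041
vertex 3.941 0.176 -0.69
endloop
endfacet
facet normal 0.600 0.342 0.723
outer loop
vertex 3.941 0.176 -0.69
vertex 3.985 -1.015 -0.164
vertex 4.479 -0.509 -0.813
endloop
endfacet
facet normal 0.600 0.342 0.724
outer loop
vertex 3.446 -0.33 -0.041
vertex 3.985 -1.015 -0.164
vertex 3.941 0.176 -0.69
endloop
endfacet
facet normal -0.749 -0.285 0.598
outer loop
vertex 0.949 -1.036 3.348
vertex 0.925 -1.849 2.931
vertex 1.462 -1.725 3.662
endloop
endfacet
facet normal -0.323 0.183 0.929
outer loop
vertex 0.949 -1.036 3.348
vertex 1.462 -1.725 3.662
vertex 1.81 -0.881 3.617
endloop
endfacet
facet normal -0.310 0.782 0.541
outer loop
vertex 0.949 -1.036 3.348
vertex 1.81 -0.881 3.617
vertex 1.489 -0.483 2.858
endloop
endfacet
facet normal -0.728 0.685 -0.028
outer loop
vertex 0.949 -1.036 3.348
vertex 1.489 -0.483 2.858
vertex 0.942 -1.081 2.434
endloop
endfacet
facet normal -1.000 0.026 0.006
outer loop
vertex 0.949 -1.036 3.348
vertex 0.942 -1.081 2.434
vertex 0.925 -1.849 2.931
endloop
endfacet
facet normal 0.337 -0.089 0.937
outer loop
vertex 1.81 -0.881 3.617
vertex 1.462 -1.725 3.662
vertex 2.318 -1.599 3.366
endloop
endfacet
facet normal -0.353 -0.845 0.402
outer loop
vertex 1.462 -1.725 3.662
vertex 0.925 -1.849 2.931
vertex 1.771 -2.197 2.942
endloop
endfacet
facet normal -0.758 -0.342 -0.555
outer loop
vertex 0.925 -1.849 2.931
vertex 0.942 -1.081 2.434
vertex 1.45 -1.799 2.183
endloop
endfacet
facet normal -0.318 0.725 -0.611
outer loop
vertex 0.942 -1.081 2.434
vertex 1.489 -0.483 2.858
vertex 1.798 -0.955 2.138
endloop
endfacet
facet normal 0.358 0.881 0.310
outer loop
vertex 1.489 -0.483 2.858
vertex 1.81 -0.881 3.617
vertex 2.335 -0.831 2.869
endloop
endfacet
facet normal 0.728 -0.685 0.028
outer loop
vertex 2.311 -1.644 2.452
vertex 2.318 -1.599 3.366
vertex 1.771 -2.197 2.942
endloop
endfacet
facet normal 0.310 -0.782 -0.541
outer loop
vertex 2.311 -1.644 2.452
vertex 1.771 -2.197 2.942
vertex 1.45 -1.799 2.183
endloop
endfacet
facet normal 0.323 -0.183 -0.929
outer loop
vertex 2.311 -1.644 2.452
vertex 1.45 -1.799 2.183
vertex 1.798 -0.955 2.138
endloop
endfacet
facet normal 0.749 0.285 -0.598
outer loop
vertex 2.311 -1.644 2.452
vertex 1.798 -0.955 2.138
vertex 2.335 -0.831 2.869
endloop
endfacet
facet normal 1.000 -0.026 -0.006
outer loop
vertex 2.311 -1.644 2.452
vertex 2.335 -0.831 2.869
vertex 2.318 -1.599 3.366
endloop
endfacet
facet normal 0.318 -0.725 0.611
outer loop
vertex 1.771 -2.197 2.942
vertex 2.318 -1.599 3.366
vertex 1.462 -1.725 3.662
endloop
endfacet
facet normal -0.358 -0.881 -0.310
outer loop
vertex 1.45 -1.799 2.183
vertex 1.771 -2.197 2.942
vertex 0.925 -1.849 2.931
endloop
endfacet
facet normal -0.337 0.089 -0.937
outer loop
vertex 1.798 -0.955 2.138
vertex 1.45 -1.799 2.183
vertex 0.942 -1.081 2.434
endloop
endfacet
facet normal 0.353 0.845 -0.402
outer loop
vertex 2.335 -0.831 2.869
vertex 1.798 -0.955 2.138
vertex 1.489 -0.483 2.858
endloop
endfacet
facet normal 0.758 0.342 0.555
outer loop
vertex 2.318 -1.599 3.366
vertex 2.335 -0.831 2.869
vertex 1.81 -0.881 3.617
endloop
endfacet

endsolid


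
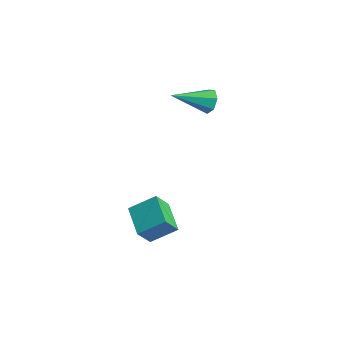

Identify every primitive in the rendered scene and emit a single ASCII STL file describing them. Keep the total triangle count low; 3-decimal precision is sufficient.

solid 
facet normal 0.214 0.898 -0.384
outer loop
vertex -2.518 0.159 1.785
vertex -2.805 0.458 2.324
vertex -2.158 0.268 2.24
endloop
endfacet
facet normal 0.661 -0.654 -0.367
outer loop
vertex -2.518 0.159 1.785
vertex -2.158 0.268 2.24
vertex -3.215 -1.258 3.056
endloop
endfacet
facet normal 0.214 0.899 -0.383
outer loop
vertex -2.158 0.268 2.24
vertex -2.805 0.458 2.324
vertex -2.286 0.519 2.758
endloop
endfacet
facet normal 0.841 -0.375 0.389
outer loop
vertex -2.158 0.268 2.24
vertex -2.286 0.519 2.758
vertex -3.215 -1.258 3.056
endloop
endfacet
facet normal 0.215 0.898 -0.384
outer loop
vertex -2.286 0.519 2.758
vertex -2.805 0.458 2.324
vertex -2.805 0.725 2.949
endloop
endfacet
facet normal 0.339 -0.019 0.941
outer loop
vertex -2.286 0.519 2.758
vertex -2.805 0.725 2.949
vertex -3.215 -1.258 3.056
endloop
endfacet
facet normal 0.213 0.898 -0.384
outer loop
vertex -2.805 0.725 2.949
vertex -2.805 0.458 2.324
vertex -3.324 0.729 2.67
endloop
endfacet
facet normal -0.468 0.144 0.872
outer loop
vertex -2.805 0.725 2.949
vertex -3.324 0.729 2.67
vertex -3.215 -1.258 3.056
endloop
endfacet
facet normal 0.215 0.899 -0.382
outer loop
vertex -3.324 0.729 2.67
vertex -2.805 0.458 2.324
vertex -3.453 0.53 2.129
endloop
endfacet
facet normal -0.972 -0.008 0.235
outer loop
vertex -3.324 0.729 2.67
vertex -3.453 0.53 2.129
vertex -3.215 -1.258 3.056
endloop
endfacet
facet normal 0.215 0.898 -0.384
outer loop
vertex -3.453 0.53 2.129
vertex -2.805 0.458 2.324
vertex -3.094 0.276 1.736
endloop
endfacet
facet normal -0.793 -0.360 -0.491
outer loop
vertex -3.453 0.53 2.129
vertex -3.094 0.276 1.736
vertex -3.215 -1.258 3.056
endloop
endfacet
facet normal 0.215 0.898 -0.384
outer loop
vertex -3.094 0.276 1.736
vertex -2.805 0.458 2.324
vertex -2.518 0.159 1.785
endloop
endfacet
facet normal -0.067 -0.648 -0.759
outer loop
vertex -3.094 0.276 1.736
vertex -2.518 0.159 1.785
vertex -3.215 -1.258 3.056
endloop
endfacet
facet normal -0.914 0.249 0.319
outer loop
vertex -1.737 -2.882 -1.975
vertex -1.859 -2.185 -2.869
vertex -2.291 -3.949 -2.73
endloop
endfacet
facet normal 0.108 -0.611 0.784
outer loop
vertex -0.801 -4.355 -3.251
vertex -1.737 -2.882 -1.975
vertex -2.291 -3.949 -2.73
endloop
endfacet
facet normal -0.914 0.249 0.320
outer loop
vertex -2.291 -3.949 -2.73
vertex -1.859 -2.185 -2.869
vertex -2.414 -3.252 -3.624
endloop
endfacet
facet normal -0.391 -0.751 -0.532
outer loop
vertex -2.414 -3.252 -3.624
vertex -0.801 -4.355 -3.251
vertex -2.291 -3.949 -2.73
endloop
endfacet
facet normal 0.391 0.751 0.532
outer loop
vertex -1.737 -2.882 -1.975
vertex -0.369 -2.591 -3.39
vertex -1.859 -2.185 -2.869
endloop
endfacet
facet normal 0.108 -0.611 0.784
outer loop
vertex -0.246 -3.288 -2.496
vertex -1.737 -2.882 -1.975
vertex -0.801 -4.355 -3.251
endloop
endfacet
facet normal 0.390 0.751 0.532
outer loop
vertex -0.246 -3.288 -2.496
vertex -0.369 -2.591 -3.39
vertex -1.737 -2.882 -1.975
endloop
endfacet
facet normal -0.108 0.611 -0.784
outer loop
vertex -1.859 -2.185 -2.869
vertex -0.369 -2.591 -3.39
vertex -2.414 -3.252 -3.624
endloop
endfacet
facet normal -0.391 -0.751 -0.532
outer loop
vertex -0.923 -3.658 -4.145
vertex -0.801 -4.355 -3.251
vertex -2.414 -3.252 -3.624
endloop
endfacet
facet normal -0.108 0.611 -0.784
outer loop
vertex -2.414 -3.252 -3.624
vertex -0.369 -2.591 -3.39
vertex -0.923 -3.658 -4.145
endloop
endfacet
facet normal 0.914 -0.250 -0.319
outer loop
vertex -0.923 -3.658 -4.145
vertex -0.246 -3.288 -2.496
vertex -0.801 -4.355 -3.251
endloop
endfacet
facet normal 0.914 -0.249 -0.320
outer loop
vertex -0.369 -2.591 -3.39
vertex -0.246 -3.288 -2.496
vertex -0.923 -3.658 -4.145
endloop
endfacet

endsolid


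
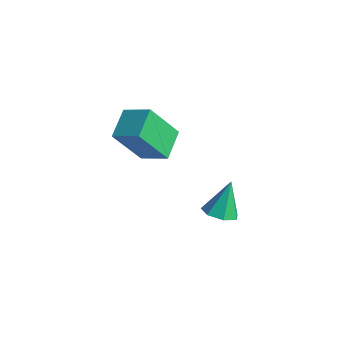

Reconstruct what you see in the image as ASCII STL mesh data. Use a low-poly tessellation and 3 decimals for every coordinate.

solid 
facet normal 0.063 -0.475 -0.878
outer loop
vertex -0.455 -0.984 -1.714
vertex -0.787 -1.496 -1.461
vertex -1.025 -0.962 -1.767
endloop
endfacet
facet normal 0.046 0.996 -0.083
outer loop
vertex -0.455 -0.984 -1.714
vertex -1.025 -0.962 -1.767
vertex -0.873 -0.844 -0.259
endloop
endfacet
facet normal 0.064 -0.475 -0.878
outer loop
vertex -1.025 -0.962 -1.767
vertex -0.787 -1.496 -1.461
vertex -1.415 -1.342 -1.59
endloop
endfacet
facet normal -0.695 0.719 0.014
outer loop
vertex -1.025 -0.962 -1.767
vertex -1.415 -1.342 -1.59
vertex -0.873 -0.844 -0.259
endloop
endfacet
facet normal 0.063 -0.477 -0.877
outer loop
vertex -1.415 -1.342 -1.59
vertex -0.787 -1.496 -1.461
vertex -1.332 -1.837 -1.315
endloop
endfacet
facet normal -0.931 0.045 0.362
outer loop
vertex -1.415 -1.342 -1.59
vertex -1.332 -1.837 -1.315
vertex -0.873 -0.844 -0.259
endloop
endfacet
facet normal 0.063 -0.476 -0.877
outer loop
vertex -1.332 -1.837 -1.315
vertex -0.787 -1.496 -1.461
vertex -0.838 -2.076 -1.15
endloop
endfacet
facet normal -0.486 -0.521 0.701
outer loop
vertex -1.332 -1.837 -1.315
vertex -0.838 -2.076 -1.15
vertex -0.873 -0.844 -0.259
endloop
endfacet
facet normal 0.064 -0.476 -0.877
outer loop
vertex -0.838 -2.076 -1.15
vertex -0.787 -1.496 -1.461
vertex -0.305 -1.877 -1.219
endloop
endfacet
facet normal 0.307 -0.552 0.775
outer loop
vertex -0.838 -2.076 -1.15
vertex -0.305 -1.877 -1.219
vertex -0.873 -0.844 -0.259
endloop
endfacet
facet normal 0.064 -0.476 -0.877
outer loop
vertex -0.305 -1.877 -1.219
vertex -0.787 -1.496 -1.461
vertex -0.135 -1.392 -1.47
endloop
endfacet
facet normal 0.849 -0.024 0.528
outer loop
vertex -0.305 -1.877 -1.219
vertex -0.135 -1.392 -1.47
vertex -0.873 -0.844 -0.259
endloop
endfacet
facet normal 0.064 -0.475 -0.878
outer loop
vertex -0.135 -1.392 -1.47
vertex -0.787 -1.496 -1.461
vertex -0.455 -0.984 -1.714
endloop
endfacet
facet normal 0.734 0.663 0.147
outer loop
vertex -0.135 -1.392 -1.47
vertex -0.455 -0.984 -1.714
vertex -0.873 -0.844 -0.259
endloop
endfacet
facet normal -0.296 -0.470 0.832
outer loop
vertex -2.789 -2.69 3.72
vertex -3.768 -2.913 3.246
vertex -2.36 -3.696 3.304
endloop
endfacet
facet normal 0.882 0.200 0.426
outer loop
vertex -1.852 -2.887 1.874
vertex -2.789 -2.69 3.72
vertex -2.36 -3.696 3.304
endloop
endfacet
facet normal -0.296 -0.470 0.831
outer loop
vertex -2.36 -3.696 3.304
vertex -3.768 -2.913 3.246
vertex -3.339 -3.918 2.83
endloop
endfacet
facet normal 0.367 -0.859 -0.356
outer loop
vertex -3.339 -3.918 2.83
vertex -1.852 -2.887 1.874
vertex -2.36 -3.696 3.304
endloop
endfacet
facet normal -0.368 0.859 0.355
outer loop
vertex -2.789 -2.69 3.72
vertex -3.26 -2.104 1.816
vertex -3.768 -2.913 3.246
endloop
endfacet
facet normal 0.882 0.200 0.426
outer loop
vertex -2.281 -1.882 2.29
vertex -2.789 -2.69 3.72
vertex -1.852 -2.887 1.874
endloop
endfacet
facet normal -0.367 0.860 0.355
outer loop
vertex -2.281 -1.882 2.29
vertex -3.26 -2.104 1.816
vertex -2.789 -2.69 3.72
endloop
endfacet
facet normal -0.882 -0.200 -0.427
outer loop
vertex -3.768 -2.913 3.246
vertex -3.26 -2.104 1.816
vertex -3.339 -3.918 2.83
endloop
endfacet
facet normal 0.368 -0.860 -0.355
outer loop
vertex -2.831 -3.11 1.4
vertex -1.852 -2.887 1.874
vertex -3.339 -3.918 2.83
endloop
endfacet
facet normal -0.882 -0.200 -0.426
outer loop
vertex -3.339 -3.918 2.83
vertex -3.26 -2.104 1.816
vertex -2.831 -3.11 1.4
endloop
endfacet
facet normal 0.295 0.470 -0.832
outer loop
vertex -2.831 -3.11 1.4
vertex -2.281 -1.882 2.29
vertex -1.852 -2.887 1.874
endloop
endfacet
facet normal 0.296 0.470 -0.832
outer loop
vertex -3.26 -2.104 1.816
vertex -2.281 -1.882 2.29
vertex -2.831 -3.11 1.4
endloop
endfacet

endsolid


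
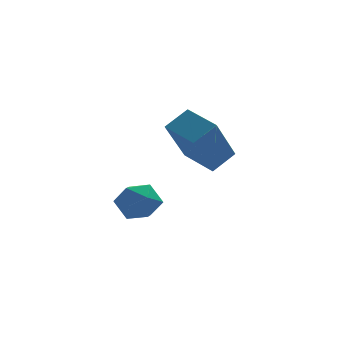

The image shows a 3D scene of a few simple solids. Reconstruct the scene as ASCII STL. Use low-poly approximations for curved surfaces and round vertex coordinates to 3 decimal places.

solid 
facet normal -0.392 -0.491 0.778
outer loop
vertex 0.586 -1.808 0.137
vertex -0.053 -0.785 0.461
vertex -0.147 -2.093 -0.413
endloop
endfacet
facet normal 0.513 -0.819 -0.259
outer loop
vertex 0.633 -1.115 -1.961
vertex 0.586 -1.808 0.137
vertex -0.147 -2.093 -0.413
endloop
endfacet
facet normal -0.393 -0.491 0.778
outer loop
vertex -0.147 -2.093 -0.413
vertex -0.053 -0.785 0.461
vertex -0.787 -1.069 -0.089
endloop
endfacet
facet normal -0.764 -0.297 -0.573
outer loop
vertex -0.787 -1.069 -0.089
vertex 0.633 -1.115 -1.961
vertex -0.147 -2.093 -0.413
endloop
endfacet
facet normal 0.765 0.296 0.572
outer loop
vertex 0.586 -1.808 0.137
vertex 0.727 0.193 -1.087
vertex -0.053 -0.785 0.461
endloop
endfacet
facet normal 0.511 -0.819 -0.259
outer loop
vertex 1.367 -0.831 -1.411
vertex 0.586 -1.808 0.137
vertex 0.633 -1.115 -1.961
endloop
endfacet
facet normal 0.764 0.296 0.573
outer loop
vertex 1.367 -0.831 -1.411
vertex 0.727 0.193 -1.087
vertex 0.586 -1.808 0.137
endloop
endfacet
facet normal -0.512 0.819 0.260
outer loop
vertex -0.053 -0.785 0.461
vertex 0.727 0.193 -1.087
vertex -0.787 -1.069 -0.089
endloop
endfacet
facet normal -0.764 -0.296 -0.573
outer loop
vertex -0.006 -0.092 -1.637
vertex 0.633 -1.115 -1.961
vertex -0.787 -1.069 -0.089
endloop
endfacet
facet normal -0.512 0.819 0.258
outer loop
vertex -0.787 -1.069 -0.089
vertex 0.727 0.193 -1.087
vertex -0.006 -0.092 -1.637
endloop
endfacet
facet normal 0.392 0.491 -0.777
outer loop
vertex -0.006 -0.092 -1.637
vertex 1.367 -0.831 -1.411
vertex 0.633 -1.115 -1.961
endloop
endfacet
facet normal 0.392 0.491 -0.778
outer loop
vertex 0.727 0.193 -1.087
vertex 1.367 -0.831 -1.411
vertex -0.006 -0.092 -1.637
endloop
endfacet
facet normal 0.089 -0.339 0.937
outer loop
vertex -0.86 0.992 -3.211
vertex -1.63 0.775 -3.216
vertex -1.068 0.26 -3.456
endloop
endfacet
facet normal 0.707 -0.397 0.585
outer loop
vertex -0.86 0.992 -3.211
vertex -1.068 0.26 -3.456
vertex -0.509 0.671 -3.853
endloop
endfacet
facet normal 0.896 0.256 0.362
outer loop
vertex -0.86 0.992 -3.211
vertex -0.509 0.671 -3.853
vertex -0.726 1.44 -3.859
endloop
endfacet
facet normal 0.394 0.716 0.576
outer loop
vertex -0.86 0.992 -3.211
vertex -0.726 1.44 -3.859
vertex -1.418 1.504 -3.465
endloop
endfacet
facet normal -0.104 0.348 0.931
outer loop
vertex -0.86 0.992 -3.211
vertex -1.418 1.504 -3.465
vertex -1.63 0.775 -3.216
endloop
endfacet
facet normal 0.596 -0.803 0.008
outer loop
vertex -0.509 0.671 -3.853
vertex -1.068 0.26 -3.456
vertex -1.062 0.256 -4.255
endloop
endfacet
facet normal -0.403 -0.709 0.578
outer loop
vertex -1.068 0.26 -3.456
vertex -1.63 0.775 -3.216
vertex -1.754 0.32 -3.861
endloop
endfacet
facet normal -0.716 0.403 0.570
outer loop
vertex -1.63 0.775 -3.216
vertex -1.418 1.504 -3.465
vertex -1.971 1.089 -3.867
endloop
endfacet
facet normal 0.090 0.996 -0.004
outer loop
vertex -1.418 1.504 -3.465
vertex -0.726 1.44 -3.859
vertex -1.412 1.5 -4.264
endloop
endfacet
facet normal 0.902 0.252 -0.351
outer loop
vertex -0.726 1.44 -3.859
vertex -0.509 0.671 -3.853
vertex -0.85 0.985 -4.504
endloop
endfacet
facet normal -0.394 -0.716 -0.576
outer loop
vertex -1.62 0.768 -4.509
vertex -1.062 0.256 -4.255
vertex -1.754 0.32 -3.861
endloop
endfacet
facet normal -0.896 -0.256 -0.362
outer loop
vertex -1.62 0.768 -4.509
vertex -1.754 0.32 -3.861
vertex -1.971 1.089 -3.867
endloop
endfacet
facet normal -0.707 0.397 -0.585
outer loop
vertex -1.62 0.768 -4.509
vertex -1.971 1.089 -3.867
vertex -1.412 1.5 -4.264
endloop
endfacet
facet normal -0.089 0.339 -0.937
outer loop
vertex -1.62 0.768 -4.509
vertex -1.412 1.5 -4.264
vertex -0.85 0.985 -4.504
endloop
endfacet
facet normal 0.104 -0.348 -0.931
outer loop
vertex -1.62 0.768 -4.509
vertex -0.85 0.985 -4.504
vertex -1.062 0.256 -4.255
endloop
endfacet
facet normal -0.090 -0.996 0.004
outer loop
vertex -1.754 0.32 -3.861
vertex -1.062 0.256 -4.255
vertex -1.068 0.26 -3.456
endloop
endfacet
facet normal -0.902 -0.252 0.351
outer loop
vertex -1.971 1.089 -3.867
vertex -1.754 0.32 -3.861
vertex -1.63 0.775 -3.216
endloop
endfacet
facet normal -0.596 0.803 -0.008
outer loop
vertex -1.412 1.5 -4.264
vertex -1.971 1.089 -3.867
vertex -1.418 1.504 -3.465
endloop
endfacet
facet normal 0.403 0.709 -0.578
outer loop
vertex -0.85 0.985 -4.504
vertex -1.412 1.5 -4.264
vertex -0.726 1.44 -3.859
endloop
endfacet
facet normal 0.716 -0.403 -0.570
outer loop
vertex -1.062 0.256 -4.255
vertex -0.85 0.985 -4.504
vertex -0.509 0.671 -3.853
endloop
endfacet

endsolid


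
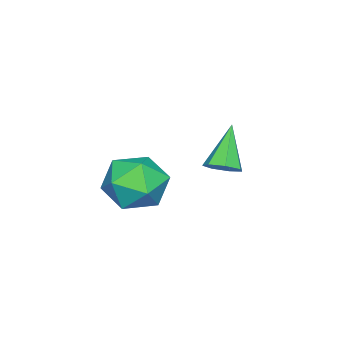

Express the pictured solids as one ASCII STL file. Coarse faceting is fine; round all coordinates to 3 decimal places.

solid 
facet normal -0.533 0.771 -0.348
outer loop
vertex 2.43 -1.175 2.693
vertex 1.419 -1.717 3.04
vertex 1.993 -0.981 3.792
endloop
endfacet
facet normal 0.112 0.985 -0.129
outer loop
vertex 2.43 -1.175 2.693
vertex 1.993 -0.981 3.792
vertex 3.171 -1.136 3.634
endloop
endfacet
facet normal 0.602 0.623 -0.500
outer loop
vertex 2.43 -1.175 2.693
vertex 3.171 -1.136 3.634
vertex 3.325 -1.967 2.784
endloop
endfacet
facet normal 0.260 0.185 -0.948
outer loop
vertex 2.43 -1.175 2.693
vertex 3.325 -1.967 2.784
vertex 2.242 -2.326 2.417
endloop
endfacet
facet normal -0.441 0.277 -0.854
outer loop
vertex 2.43 -1.175 2.693
vertex 2.242 -2.326 2.417
vertex 1.419 -1.717 3.04
endloop
endfacet
facet normal 0.181 0.809 0.559
outer loop
vertex 3.171 -1.136 3.634
vertex 1.993 -0.981 3.792
vertex 2.618 -1.654 4.563
endloop
endfacet
facet normal -0.862 0.463 0.205
outer loop
vertex 1.993 -0.981 3.792
vertex 1.419 -1.717 3.04
vertex 1.535 -2.013 4.196
endloop
endfacet
facet normal -0.714 -0.338 -0.613
outer loop
vertex 1.419 -1.717 3.04
vertex 2.242 -2.326 2.417
vertex 1.689 -2.844 3.346
endloop
endfacet
facet normal 0.421 -0.486 -0.766
outer loop
vertex 2.242 -2.326 2.417
vertex 3.325 -1.967 2.784
vertex 2.867 -2.999 3.188
endloop
endfacet
facet normal 0.974 0.222 -0.041
outer loop
vertex 3.325 -1.967 2.784
vertex 3.171 -1.136 3.634
vertex 3.441 -2.263 3.94
endloop
endfacet
facet normal -0.260 -0.185 0.948
outer loop
vertex 2.43 -2.805 4.287
vertex 2.618 -1.654 4.563
vertex 1.535 -2.013 4.196
endloop
endfacet
facet normal -0.602 -0.623 0.500
outer loop
vertex 2.43 -2.805 4.287
vertex 1.535 -2.013 4.196
vertex 1.689 -2.844 3.346
endloop
endfacet
facet normal -0.112 -0.985 0.129
outer loop
vertex 2.43 -2.805 4.287
vertex 1.689 -2.844 3.346
vertex 2.867 -2.999 3.188
endloop
endfacet
facet normal 0.533 -0.771 0.348
outer loop
vertex 2.43 -2.805 4.287
vertex 2.867 -2.999 3.188
vertex 3.441 -2.263 3.94
endloop
endfacet
facet normal 0.441 -0.277 0.854
outer loop
vertex 2.43 -2.805 4.287
vertex 3.441 -2.263 3.94
vertex 2.618 -1.654 4.563
endloop
endfacet
facet normal -0.421 0.486 0.766
outer loop
vertex 1.535 -2.013 4.196
vertex 2.618 -1.654 4.563
vertex 1.993 -0.981 3.792
endloop
endfacet
facet normal -0.974 -0.222 0.041
outer loop
vertex 1.689 -2.844 3.346
vertex 1.535 -2.013 4.196
vertex 1.419 -1.717 3.04
endloop
endfacet
facet normal -0.181 -0.809 -0.559
outer loop
vertex 2.867 -2.999 3.188
vertex 1.689 -2.844 3.346
vertex 2.242 -2.326 2.417
endloop
endfacet
facet normal 0.862 -0.463 -0.205
outer loop
vertex 3.441 -2.263 3.94
vertex 2.867 -2.999 3.188
vertex 3.325 -1.967 2.784
endloop
endfacet
facet normal 0.714 0.338 0.613
outer loop
vertex 2.618 -1.654 4.563
vertex 3.441 -2.263 3.94
vertex 3.171 -1.136 3.634
endloop
endfacet
facet normal 0.624 0.134 -0.769
outer loop
vertex -0.27 -0.799 3.244
vertex -0.776 -0.526 2.881
vertex -0.334 -0.215 3.294
endloop
endfacet
facet normal 0.538 -0.013 0.843
outer loop
vertex -0.27 -0.799 3.244
vertex -0.334 -0.215 3.294
vertex -1.924 -0.774 4.299
endloop
endfacet
facet normal 0.624 0.135 -0.770
outer loop
vertex -0.334 -0.215 3.294
vertex -0.776 -0.526 2.881
vertex -0.732 0.135 3.033
endloop
endfacet
facet normal 0.180 0.711 0.680
outer loop
vertex -0.334 -0.215 3.294
vertex -0.732 0.135 3.033
vertex -1.924 -0.774 4.299
endloop
endfacet
facet normal 0.623 0.136 -0.770
outer loop
vertex -0.732 0.135 3.033
vertex -0.776 -0.526 2.881
vertex -1.163 -0.013 2.658
endloop
endfacet
facet normal -0.461 0.867 0.188
outer loop
vertex -0.732 0.135 3.033
vertex -1.163 -0.013 2.658
vertex -1.924 -0.774 4.299
endloop
endfacet
facet normal 0.622 0.134 -0.771
outer loop
vertex -1.163 -0.013 2.658
vertex -0.776 -0.526 2.881
vertex -1.303 -0.548 2.452
endloop
endfacet
facet normal -0.904 0.338 -0.263
outer loop
vertex -1.163 -0.013 2.658
vertex -1.303 -0.548 2.452
vertex -1.924 -0.774 4.299
endloop
endfacet
facet normal 0.622 0.136 -0.771
outer loop
vertex -1.303 -0.548 2.452
vertex -0.776 -0.526 2.881
vertex -1.046 -1.066 2.568
endloop
endfacet
facet normal -0.813 -0.478 -0.332
outer loop
vertex -1.303 -0.548 2.452
vertex -1.046 -1.066 2.568
vertex -1.924 -0.774 4.299
endloop
endfacet
facet normal 0.624 0.134 -0.770
outer loop
vertex -1.046 -1.066 2.568
vertex -0.776 -0.526 2.881
vertex -0.587 -1.178 2.921
endloop
endfacet
facet normal -0.260 -0.965 0.031
outer loop
vertex -1.046 -1.066 2.568
vertex -0.587 -1.178 2.921
vertex -1.924 -0.774 4.299
endloop
endfacet
facet normal 0.624 0.134 -0.770
outer loop
vertex -0.587 -1.178 2.921
vertex -0.776 -0.526 2.881
vertex -0.27 -0.799 3.244
endloop
endfacet
facet normal 0.342 -0.759 0.554
outer loop
vertex -0.587 -1.178 2.921
vertex -0.27 -0.799 3.244
vertex -1.924 -0.774 4.299
endloop
endfacet

endsolid


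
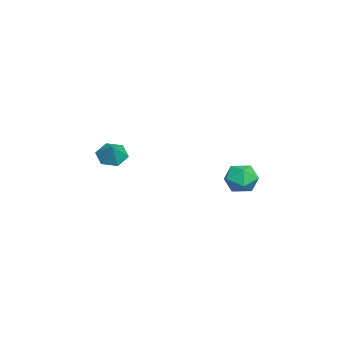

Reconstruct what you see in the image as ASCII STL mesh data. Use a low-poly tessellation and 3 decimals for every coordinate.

solid 
facet normal -0.621 -0.723 0.304
outer loop
vertex 1.95 2.471 0.157
vertex 2.593 1.788 -0.155
vertex 2.646 2.131 0.77
endloop
endfacet
facet normal -0.692 -0.139 0.709
outer loop
vertex 1.95 2.471 0.157
vertex 2.646 2.131 0.77
vertex 2.433 3.096 0.751
endloop
endfacet
facet normal -0.870 0.404 0.282
outer loop
vertex 1.95 2.471 0.157
vertex 2.433 3.096 0.751
vertex 2.247 3.349 -0.186
endloop
endfacet
facet normal -0.909 0.156 -0.386
outer loop
vertex 1.95 2.471 0.157
vertex 2.247 3.349 -0.186
vertex 2.346 2.541 -0.746
endloop
endfacet
facet normal -0.755 -0.540 -0.373
outer loop
vertex 1.95 2.471 0.157
vertex 2.346 2.541 -0.746
vertex 2.593 1.788 -0.155
endloop
endfacet
facet normal -0.056 0.007 0.998
outer loop
vertex 2.433 3.096 0.751
vertex 2.646 2.131 0.77
vertex 3.374 2.799 0.806
endloop
endfacet
facet normal 0.059 -0.937 0.344
outer loop
vertex 2.646 2.131 0.77
vertex 2.593 1.788 -0.155
vertex 3.473 1.991 0.246
endloop
endfacet
facet normal -0.159 -0.641 -0.751
outer loop
vertex 2.593 1.788 -0.155
vertex 2.346 2.541 -0.746
vertex 3.287 2.244 -0.691
endloop
endfacet
facet normal -0.408 0.486 -0.773
outer loop
vertex 2.346 2.541 -0.746
vertex 2.247 3.349 -0.186
vertex 3.074 3.209 -0.71
endloop
endfacet
facet normal -0.345 0.887 0.308
outer loop
vertex 2.247 3.349 -0.186
vertex 2.433 3.096 0.751
vertex 3.127 3.552 0.215
endloop
endfacet
facet normal 0.909 -0.156 0.386
outer loop
vertex 3.77 2.869 -0.097
vertex 3.374 2.799 0.806
vertex 3.473 1.991 0.246
endloop
endfacet
facet normal 0.870 -0.404 -0.282
outer loop
vertex 3.77 2.869 -0.097
vertex 3.473 1.991 0.246
vertex 3.287 2.244 -0.691
endloop
endfacet
facet normal 0.692 0.139 -0.709
outer loop
vertex 3.77 2.869 -0.097
vertex 3.287 2.244 -0.691
vertex 3.074 3.209 -0.71
endloop
endfacet
facet normal 0.621 0.723 -0.304
outer loop
vertex 3.77 2.869 -0.097
vertex 3.074 3.209 -0.71
vertex 3.127 3.552 0.215
endloop
endfacet
facet normal 0.755 0.540 0.373
outer loop
vertex 3.77 2.869 -0.097
vertex 3.127 3.552 0.215
vertex 3.374 2.799 0.806
endloop
endfacet
facet normal 0.408 -0.486 0.773
outer loop
vertex 3.473 1.991 0.246
vertex 3.374 2.799 0.806
vertex 2.646 2.131 0.77
endloop
endfacet
facet normal 0.345 -0.887 -0.308
outer loop
vertex 3.287 2.244 -0.691
vertex 3.473 1.991 0.246
vertex 2.593 1.788 -0.155
endloop
endfacet
facet normal 0.056 -0.007 -0.998
outer loop
vertex 3.074 3.209 -0.71
vertex 3.287 2.244 -0.691
vertex 2.346 2.541 -0.746
endloop
endfacet
facet normal -0.059 0.937 -0.344
outer loop
vertex 3.127 3.552 0.215
vertex 3.074 3.209 -0.71
vertex 2.247 3.349 -0.186
endloop
endfacet
facet normal 0.159 0.641 0.751
outer loop
vertex 3.374 2.799 0.806
vertex 3.127 3.552 0.215
vertex 2.433 3.096 0.751
endloop
endfacet
facet normal -0.664 -0.117 -0.738
outer loop
vertex 2.434 -4.375 0.485
vertex 1.871 -3.908 0.918
vertex 2.407 -3.532 0.376
endloop
endfacet
facet normal 0.986 0.010 -0.168
outer loop
vertex 2.434 -4.375 0.485
vertex 2.407 -3.532 0.376
vertex 2.649 -3.772 1.782
endloop
endfacet
facet normal -0.664 -0.117 -0.738
outer loop
vertex 2.407 -3.532 0.376
vertex 1.871 -3.908 0.918
vertex 1.844 -3.066 0.809
endloop
endfacet
facet normal 0.646 0.763 0.019
outer loop
vertex 2.407 -3.532 0.376
vertex 1.844 -3.066 0.809
vertex 2.649 -3.772 1.782
endloop
endfacet
facet normal -0.665 -0.117 -0.737
outer loop
vertex 1.844 -3.066 0.809
vertex 1.871 -3.908 0.918
vertex 1.308 -3.442 1.352
endloop
endfacet
facet normal 0.015 0.815 0.579
outer loop
vertex 1.844 -3.066 0.809
vertex 1.308 -3.442 1.352
vertex 2.649 -3.772 1.782
endloop
endfacet
facet normal -0.665 -0.117 -0.737
outer loop
vertex 1.308 -3.442 1.352
vertex 1.871 -3.908 0.918
vertex 1.335 -4.284 1.461
endloop
endfacet
facet normal -0.278 0.115 0.954
outer loop
vertex 1.308 -3.442 1.352
vertex 1.335 -4.284 1.461
vertex 2.649 -3.772 1.782
endloop
endfacet
facet normal -0.665 -0.117 -0.737
outer loop
vertex 1.335 -4.284 1.461
vertex 1.871 -3.908 0.918
vertex 1.898 -4.751 1.027
endloop
endfacet
facet normal 0.061 -0.639 0.767
outer loop
vertex 1.335 -4.284 1.461
vertex 1.898 -4.751 1.027
vertex 2.649 -3.772 1.782
endloop
endfacet
facet normal -0.664 -0.117 -0.738
outer loop
vertex 1.898 -4.751 1.027
vertex 1.871 -3.908 0.918
vertex 2.434 -4.375 0.485
endloop
endfacet
facet normal 0.693 -0.691 0.206
outer loop
vertex 1.898 -4.751 1.027
vertex 2.434 -4.375 0.485
vertex 2.649 -3.772 1.782
endloop
endfacet

endsolid


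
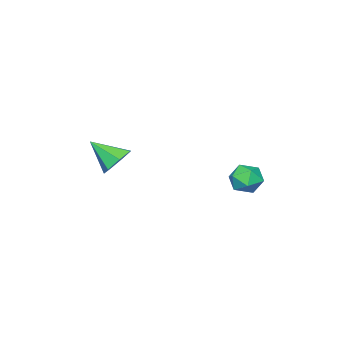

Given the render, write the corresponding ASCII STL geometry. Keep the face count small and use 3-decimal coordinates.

solid 
facet normal -0.332 0.704 0.628
outer loop
vertex -2.999 4.723 1.661
vertex -3.434 4.107 2.122
vertex -2.601 4.311 2.334
endloop
endfacet
facet normal 0.306 0.882 0.359
outer loop
vertex -2.999 4.723 1.661
vertex -2.601 4.311 2.334
vertex -2.158 4.463 1.584
endloop
endfacet
facet normal 0.247 0.903 -0.352
outer loop
vertex -2.999 4.723 1.661
vertex -2.158 4.463 1.584
vertex -2.718 4.353 0.91
endloop
endfacet
facet normal -0.426 0.738 -0.523
outer loop
vertex -2.999 4.723 1.661
vertex -2.718 4.353 0.91
vertex -3.506 4.133 1.242
endloop
endfacet
facet normal -0.784 0.615 0.082
outer loop
vertex -2.999 4.723 1.661
vertex -3.506 4.133 1.242
vertex -3.434 4.107 2.122
endloop
endfacet
facet normal 0.768 0.364 0.527
outer loop
vertex -2.158 4.463 1.584
vertex -2.601 4.311 2.334
vertex -2.074 3.687 1.998
endloop
endfacet
facet normal -0.264 0.077 0.962
outer loop
vertex -2.601 4.311 2.334
vertex -3.434 4.107 2.122
vertex -2.862 3.467 2.33
endloop
endfacet
facet normal -0.995 -0.065 0.079
outer loop
vertex -3.434 4.107 2.122
vertex -3.506 4.133 1.242
vertex -3.422 3.357 1.656
endloop
endfacet
facet normal -0.416 0.133 -0.900
outer loop
vertex -3.506 4.133 1.242
vertex -2.718 4.353 0.91
vertex -2.979 3.509 0.906
endloop
endfacet
facet normal 0.673 0.398 -0.624
outer loop
vertex -2.718 4.353 0.91
vertex -2.158 4.463 1.584
vertex -2.146 3.713 1.118
endloop
endfacet
facet normal 0.426 -0.738 0.523
outer loop
vertex -2.581 3.097 1.579
vertex -2.074 3.687 1.998
vertex -2.862 3.467 2.33
endloop
endfacet
facet normal -0.247 -0.903 0.352
outer loop
vertex -2.581 3.097 1.579
vertex -2.862 3.467 2.33
vertex -3.422 3.357 1.656
endloop
endfacet
facet normal -0.306 -0.882 -0.359
outer loop
vertex -2.581 3.097 1.579
vertex -3.422 3.357 1.656
vertex -2.979 3.509 0.906
endloop
endfacet
facet normal 0.332 -0.704 -0.628
outer loop
vertex -2.581 3.097 1.579
vertex -2.979 3.509 0.906
vertex -2.146 3.713 1.118
endloop
endfacet
facet normal 0.784 -0.615 -0.082
outer loop
vertex -2.581 3.097 1.579
vertex -2.146 3.713 1.118
vertex -2.074 3.687 1.998
endloop
endfacet
facet normal 0.416 -0.133 0.900
outer loop
vertex -2.862 3.467 2.33
vertex -2.074 3.687 1.998
vertex -2.601 4.311 2.334
endloop
endfacet
facet normal -0.673 -0.398 0.624
outer loop
vertex -3.422 3.357 1.656
vertex -2.862 3.467 2.33
vertex -3.434 4.107 2.122
endloop
endfacet
facet normal -0.768 -0.364 -0.527
outer loop
vertex -2.979 3.509 0.906
vertex -3.422 3.357 1.656
vertex -3.506 4.133 1.242
endloop
endfacet
facet normal 0.264 -0.077 -0.962
outer loop
vertex -2.146 3.713 1.118
vertex -2.979 3.509 0.906
vertex -2.718 4.353 0.91
endloop
endfacet
facet normal 0.995 0.065 -0.079
outer loop
vertex -2.074 3.687 1.998
vertex -2.146 3.713 1.118
vertex -2.158 4.463 1.584
endloop
endfacet
facet normal -0.232 0.760 -0.607
outer loop
vertex 0.555 -1.238 1.88
vertex -0.339 -1.43 1.981
vertex 0.188 -0.868 2.484
endloop
endfacet
facet normal 0.873 0.078 0.482
outer loop
vertex 0.555 -1.238 1.88
vertex 0.188 -0.868 2.484
vertex 0.059 -2.73 3.019
endloop
endfacet
facet normal -0.232 0.760 -0.606
outer loop
vertex 0.188 -0.868 2.484
vertex -0.339 -1.43 1.981
vertex -0.576 -0.921 2.71
endloop
endfacet
facet normal 0.259 0.250 0.933
outer loop
vertex 0.188 -0.868 2.484
vertex -0.576 -0.921 2.71
vertex 0.059 -2.73 3.019
endloop
endfacet
facet normal -0.232 0.760 -0.606
outer loop
vertex -0.576 -0.921 2.71
vertex -0.339 -1.43 1.981
vertex -1.161 -1.358 2.386
endloop
endfacet
facet normal -0.475 -0.016 0.880
outer loop
vertex -0.576 -0.921 2.71
vertex -1.161 -1.358 2.386
vertex 0.059 -2.73 3.019
endloop
endfacet
facet normal -0.232 0.760 -0.607
outer loop
vertex -1.161 -1.358 2.386
vertex -0.339 -1.43 1.981
vertex -1.127 -1.849 1.758
endloop
endfacet
facet normal -0.773 -0.519 0.364
outer loop
vertex -1.161 -1.358 2.386
vertex -1.127 -1.849 1.758
vertex 0.059 -2.73 3.019
endloop
endfacet
facet normal -0.232 0.760 -0.608
outer loop
vertex -1.127 -1.849 1.758
vertex -0.339 -1.43 1.981
vertex -0.498 -2.025 1.298
endloop
endfacet
facet normal -0.413 -0.882 -0.228
outer loop
vertex -1.127 -1.849 1.758
vertex -0.498 -2.025 1.298
vertex 0.059 -2.73 3.019
endloop
endfacet
facet normal -0.232 0.760 -0.608
outer loop
vertex -0.498 -2.025 1.298
vertex -0.339 -1.43 1.981
vertex 0.25 -1.753 1.352
endloop
endfacet
facet normal 0.334 -0.829 -0.448
outer loop
vertex -0.498 -2.025 1.298
vertex 0.25 -1.753 1.352
vertex 0.059 -2.73 3.019
endloop
endfacet
facet normal -0.232 0.760 -0.607
outer loop
vertex 0.25 -1.753 1.352
vertex -0.339 -1.43 1.981
vertex 0.555 -1.238 1.88
endloop
endfacet
facet normal 0.906 -0.402 -0.132
outer loop
vertex 0.25 -1.753 1.352
vertex 0.555 -1.238 1.88
vertex 0.059 -2.73 3.019
endloop
endfacet

endsolid
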